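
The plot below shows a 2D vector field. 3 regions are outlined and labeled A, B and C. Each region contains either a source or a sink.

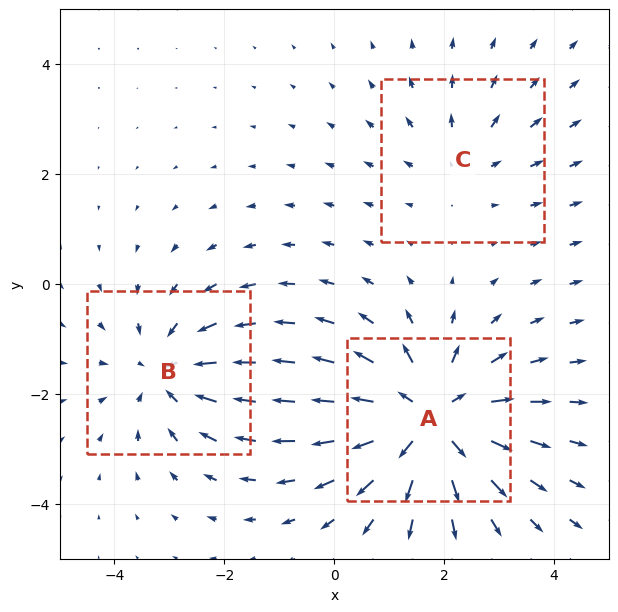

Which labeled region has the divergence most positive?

A

Divergence at each region's feature centre — A: about +5, B: about -3, C: about +2. Region A is most positive.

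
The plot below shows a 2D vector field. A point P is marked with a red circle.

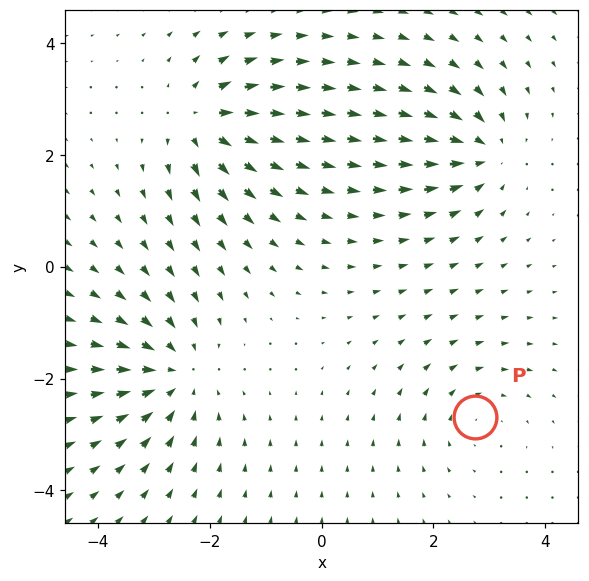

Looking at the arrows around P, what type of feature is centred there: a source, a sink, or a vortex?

At P (2.7, -2.7) the arrows circulate clockwise. Divergence ≈0, curl about -2 — near-zero divergence with nonzero curl is a vortex.

vortex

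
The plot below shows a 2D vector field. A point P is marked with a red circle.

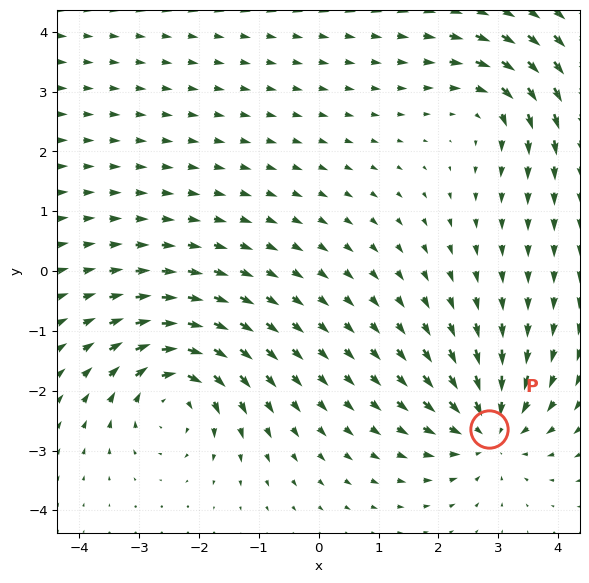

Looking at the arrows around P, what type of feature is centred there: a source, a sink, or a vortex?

sink

At P (2.8, -2.6) the arrows converge inward. Divergence about -5, curl ≈0 — negative divergence with near-zero curl is a sink.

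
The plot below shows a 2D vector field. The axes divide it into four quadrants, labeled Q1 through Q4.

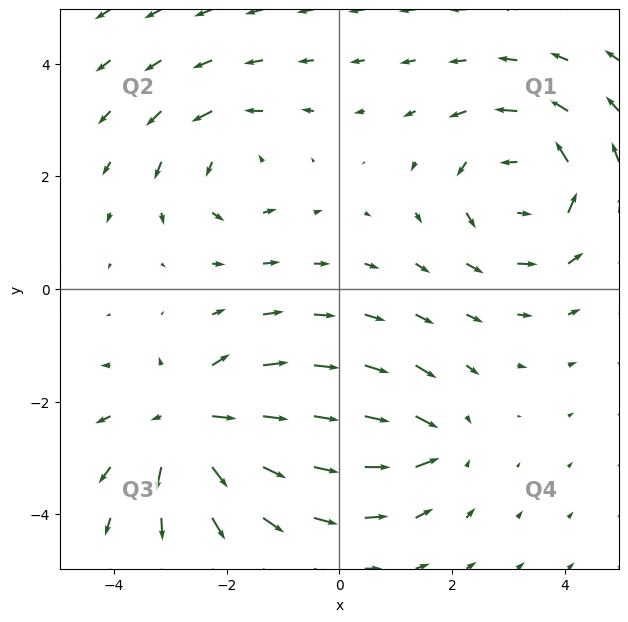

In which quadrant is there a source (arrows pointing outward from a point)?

The source sits at approximately (-2.6, -2.4), which lies in quadrant Q3. The divergence there is about +5, positive as expected for a source.

Q3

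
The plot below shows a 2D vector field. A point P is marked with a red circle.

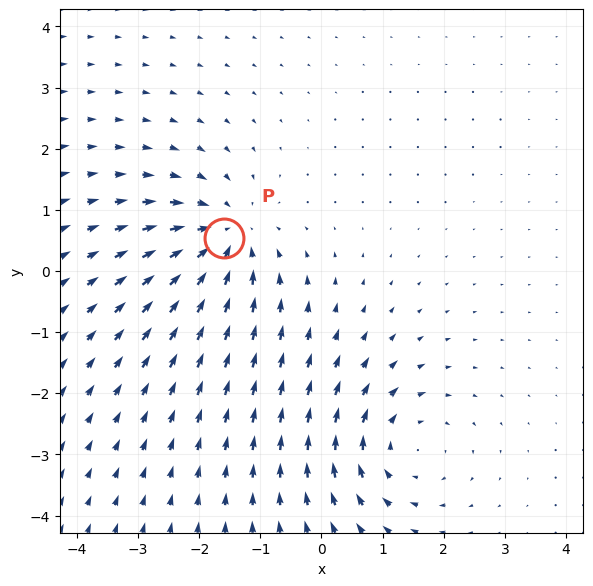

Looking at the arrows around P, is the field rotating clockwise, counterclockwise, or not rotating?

Near P at (-1.6, 0.5) the arrows show no circulation. The curl there is ≈0.

not rotating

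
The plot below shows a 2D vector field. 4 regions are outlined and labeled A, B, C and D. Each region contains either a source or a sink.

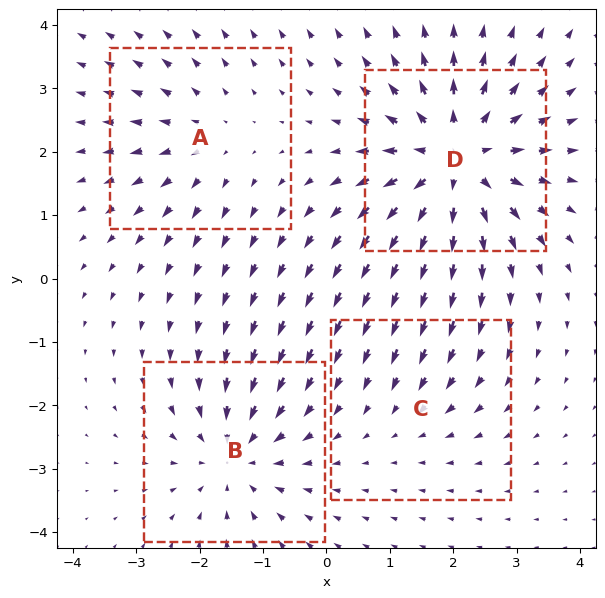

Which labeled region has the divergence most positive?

D

Divergence at each region's feature centre — A: about +3, B: about -4, C: about -2, D: about +7. Region D is most positive.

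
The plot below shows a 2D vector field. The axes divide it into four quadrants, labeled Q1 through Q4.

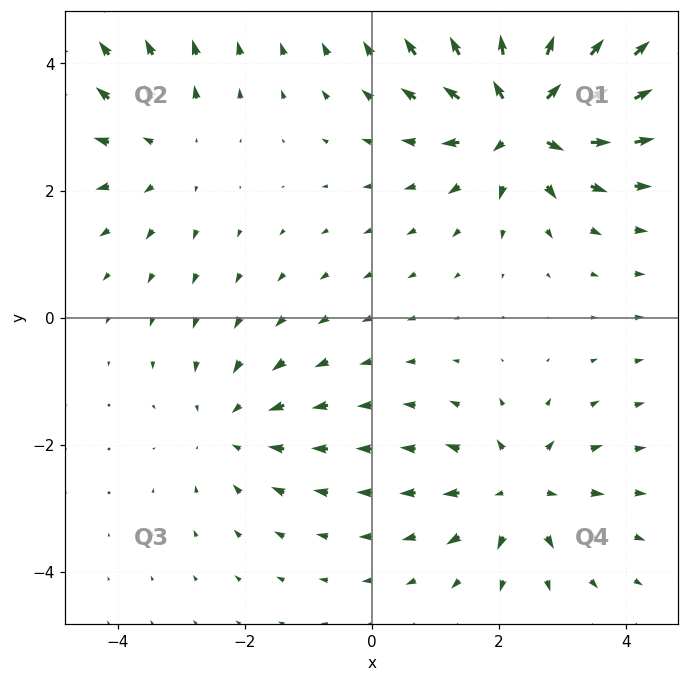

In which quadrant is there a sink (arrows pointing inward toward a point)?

Q3

The sink sits at approximately (-2.2, -1.7), which lies in quadrant Q3. The divergence there is about -2, negative as expected for a sink.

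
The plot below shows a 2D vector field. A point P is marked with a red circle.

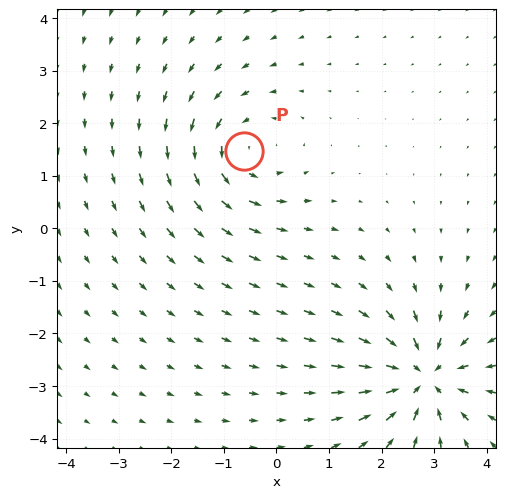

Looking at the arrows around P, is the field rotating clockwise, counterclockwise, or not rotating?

counterclockwise

Near P at (-0.6, 1.5) the arrows circulate counterclockwise. The curl (z-component) there is about +3; positive curl means counterclockwise rotation.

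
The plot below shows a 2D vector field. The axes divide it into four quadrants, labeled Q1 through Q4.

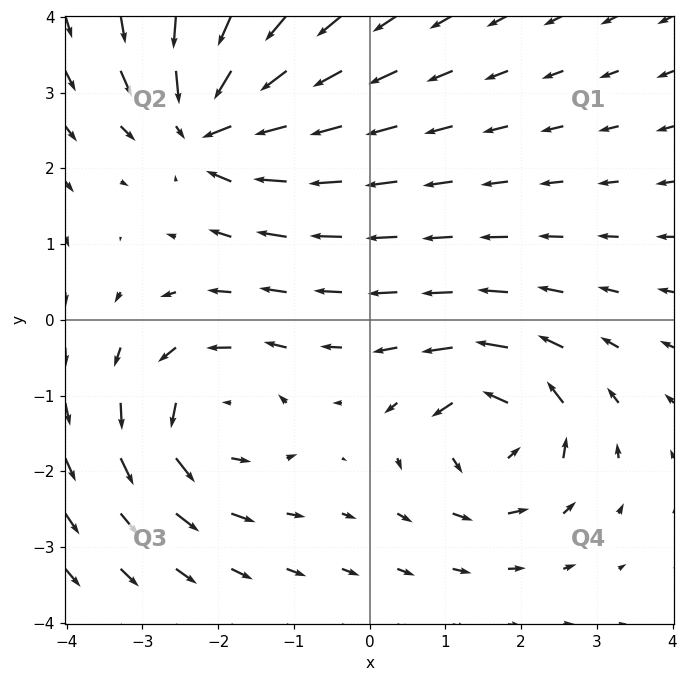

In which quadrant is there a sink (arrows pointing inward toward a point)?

The sink sits at approximately (-2.1, 2.6), which lies in quadrant Q2. The divergence there is about -5, negative as expected for a sink.

Q2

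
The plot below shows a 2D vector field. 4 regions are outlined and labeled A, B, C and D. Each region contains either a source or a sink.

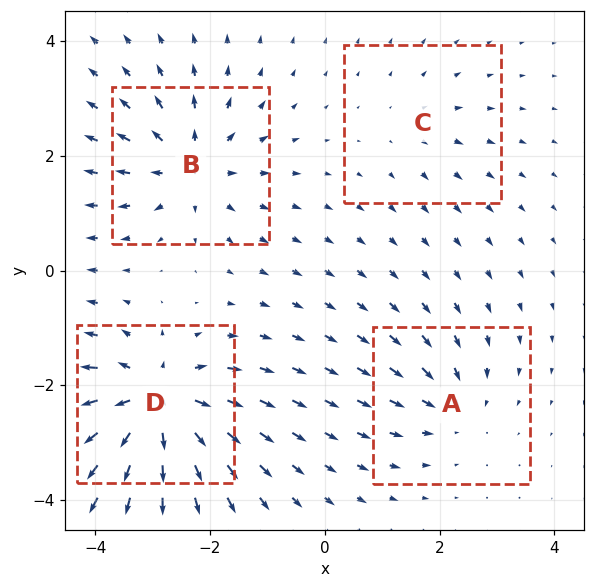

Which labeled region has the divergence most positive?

D

Divergence at each region's feature centre — A: about -4, B: about +5, C: about +2, D: about +8. Region D is most positive.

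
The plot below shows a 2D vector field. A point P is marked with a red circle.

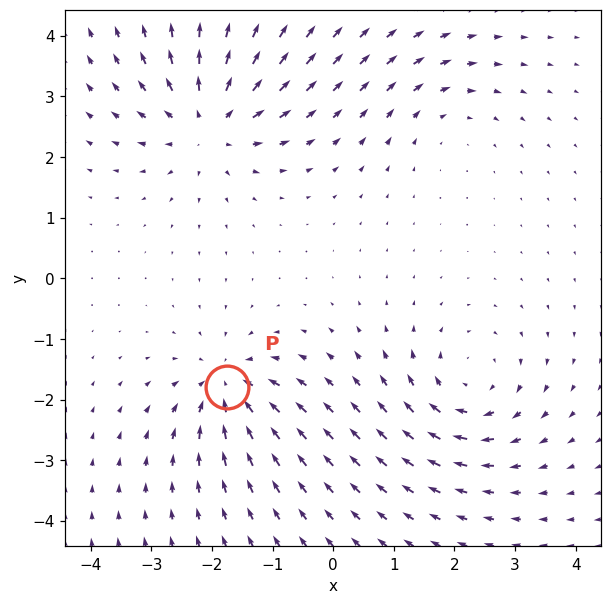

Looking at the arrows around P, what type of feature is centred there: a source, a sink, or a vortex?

At P (-1.8, -1.8) the arrows converge inward. Divergence about -5, curl ≈0 — negative divergence with near-zero curl is a sink.

sink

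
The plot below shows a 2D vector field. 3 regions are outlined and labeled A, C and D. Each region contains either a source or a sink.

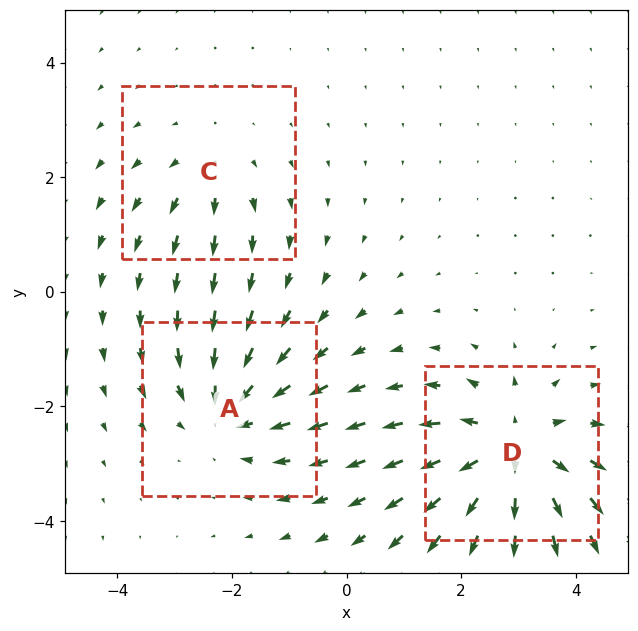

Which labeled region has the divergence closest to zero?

C

Divergence at each region's feature centre — A: about -4, C: about +2, D: about +5. Region C is closest to zero.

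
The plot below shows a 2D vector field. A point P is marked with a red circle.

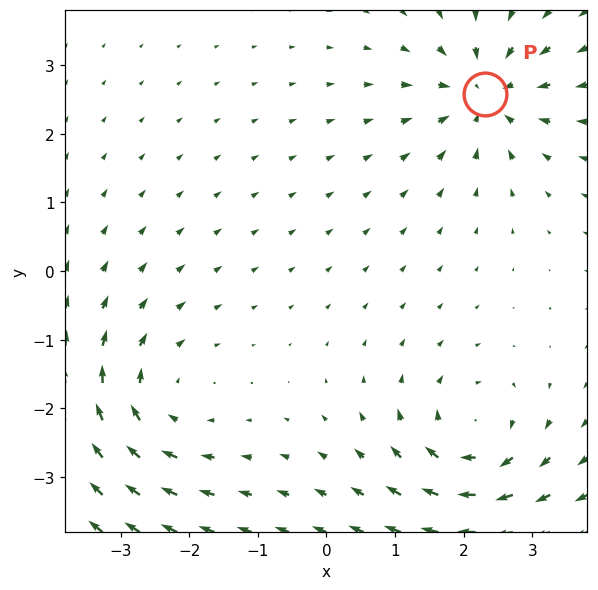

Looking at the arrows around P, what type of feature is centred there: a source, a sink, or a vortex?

sink

At P (2.3, 2.6) the arrows converge inward. Divergence about -5, curl ≈0 — negative divergence with near-zero curl is a sink.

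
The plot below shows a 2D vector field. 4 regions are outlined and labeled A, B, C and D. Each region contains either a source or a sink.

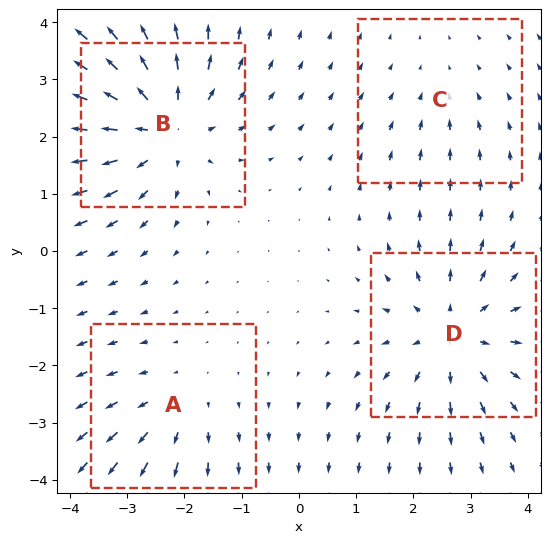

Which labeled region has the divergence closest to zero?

Divergence at each region's feature centre — A: about +3, B: about +6, C: about -2, D: about +5. Region C is closest to zero.

C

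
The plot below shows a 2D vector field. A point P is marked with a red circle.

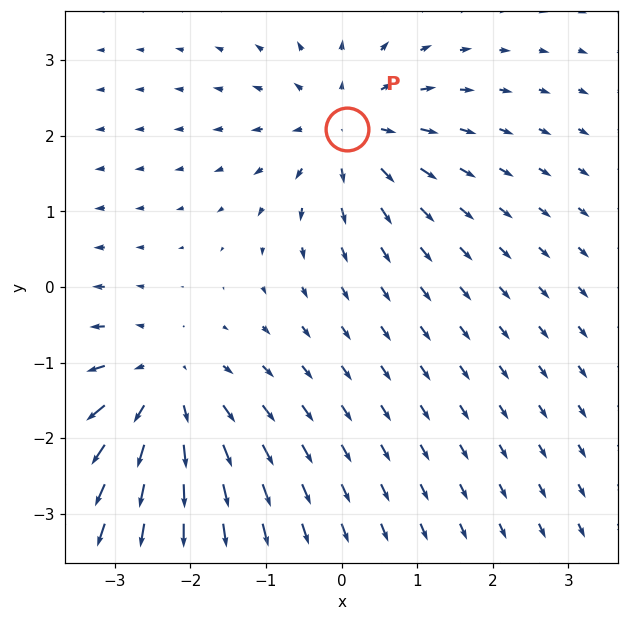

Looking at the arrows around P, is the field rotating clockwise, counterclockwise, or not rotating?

Near P at (0.1, 2.1) the arrows show no circulation. The curl there is ≈0.

not rotating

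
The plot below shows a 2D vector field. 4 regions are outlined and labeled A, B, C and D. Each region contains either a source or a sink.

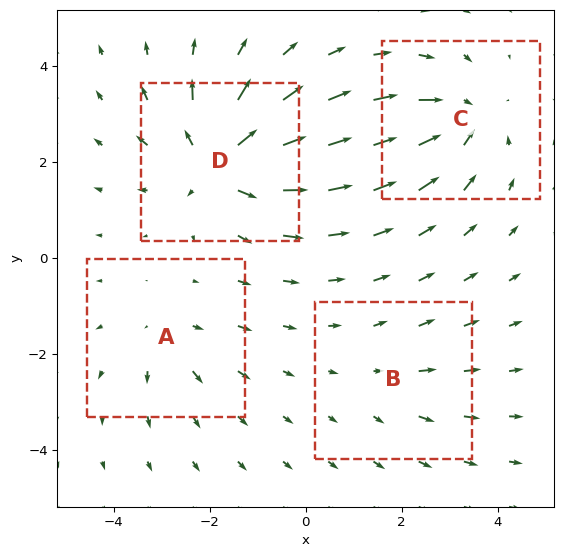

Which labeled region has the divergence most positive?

Divergence at each region's feature centre — A: about +3, B: about +2, C: about -5, D: about +7. Region D is most positive.

D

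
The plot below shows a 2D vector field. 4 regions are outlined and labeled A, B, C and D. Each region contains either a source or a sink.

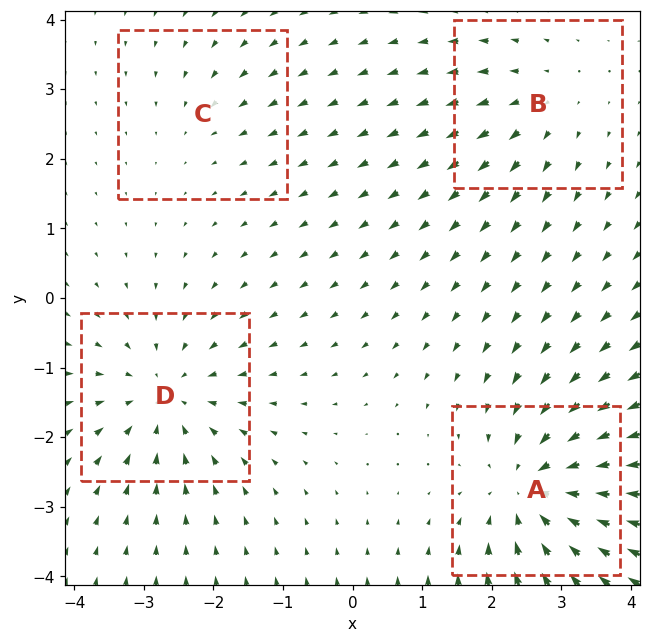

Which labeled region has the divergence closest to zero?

Divergence at each region's feature centre — A: about -6, B: about +3, C: about -2, D: about -5. Region C is closest to zero.

C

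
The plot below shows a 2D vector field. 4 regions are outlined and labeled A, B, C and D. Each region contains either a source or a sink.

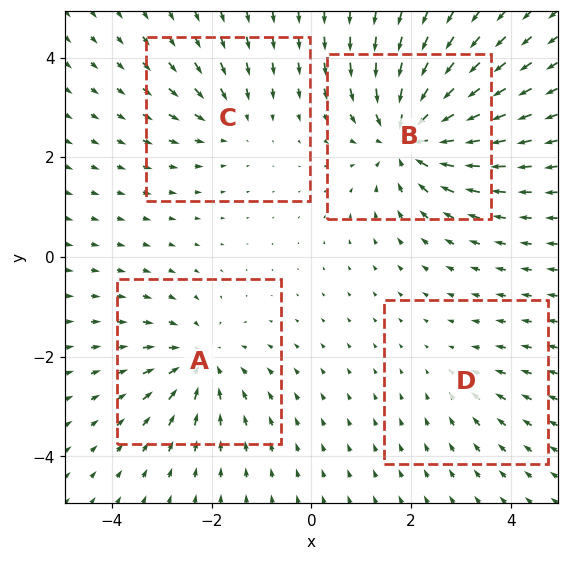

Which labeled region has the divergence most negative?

Divergence at each region's feature centre — A: about -5, B: about -7, C: about -3, D: about -2. Region B is most negative.

B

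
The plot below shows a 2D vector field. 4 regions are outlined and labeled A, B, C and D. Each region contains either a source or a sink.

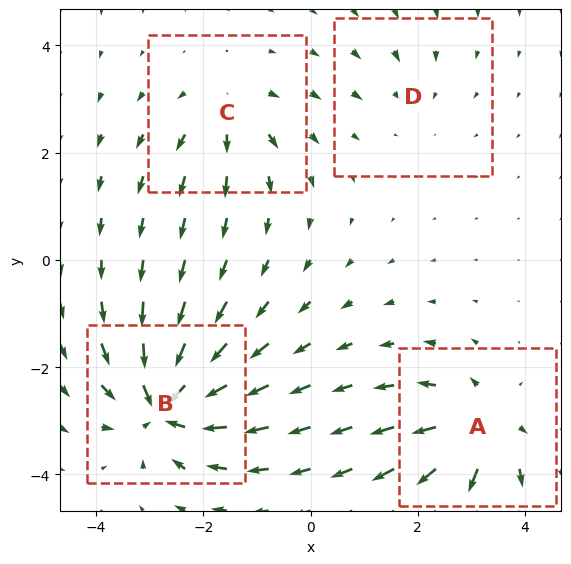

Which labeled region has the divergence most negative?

B

Divergence at each region's feature centre — A: about +6, B: about -9, C: about +4, D: about -3. Region B is most negative.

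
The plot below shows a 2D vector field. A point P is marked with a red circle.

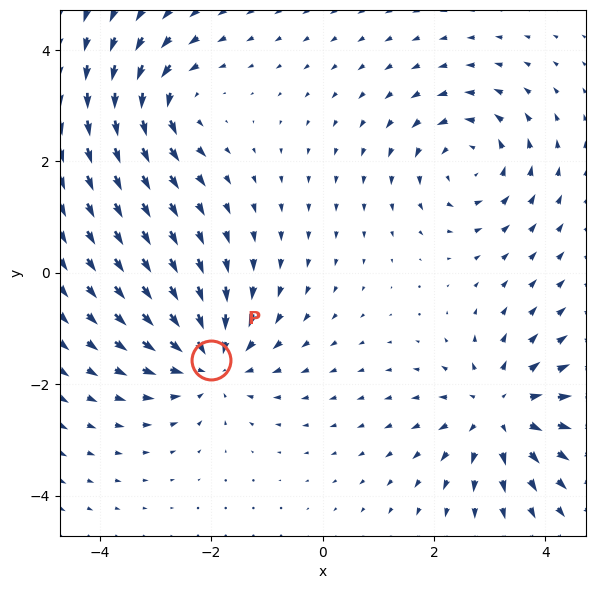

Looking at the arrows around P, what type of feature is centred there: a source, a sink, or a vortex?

sink

At P (-2.0, -1.6) the arrows converge inward. Divergence about -4, curl ≈0 — negative divergence with near-zero curl is a sink.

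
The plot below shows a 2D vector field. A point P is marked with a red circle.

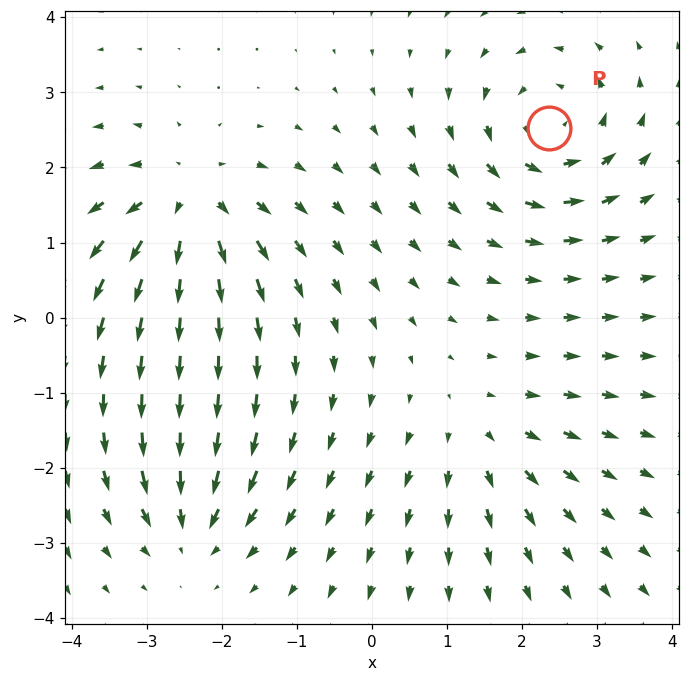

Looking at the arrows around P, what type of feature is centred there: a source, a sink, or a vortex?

vortex

At P (2.4, 2.5) the arrows circulate counterclockwise. Divergence ≈0, curl about +5 — near-zero divergence with nonzero curl is a vortex.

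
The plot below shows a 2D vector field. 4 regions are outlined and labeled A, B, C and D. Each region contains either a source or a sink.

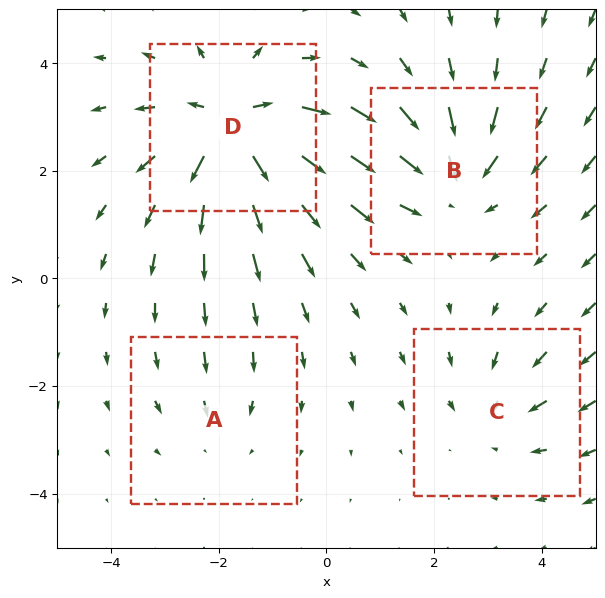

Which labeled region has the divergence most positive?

Divergence at each region's feature centre — A: about -2, B: about -5, C: about -3, D: about +7. Region D is most positive.

D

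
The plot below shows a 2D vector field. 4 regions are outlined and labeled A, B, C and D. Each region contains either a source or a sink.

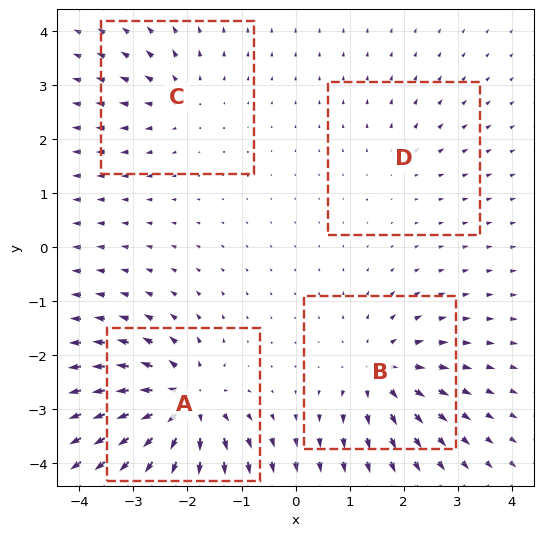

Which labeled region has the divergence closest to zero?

D

Divergence at each region's feature centre — A: about +9, B: about +6, C: about +4, D: about +2. Region D is closest to zero.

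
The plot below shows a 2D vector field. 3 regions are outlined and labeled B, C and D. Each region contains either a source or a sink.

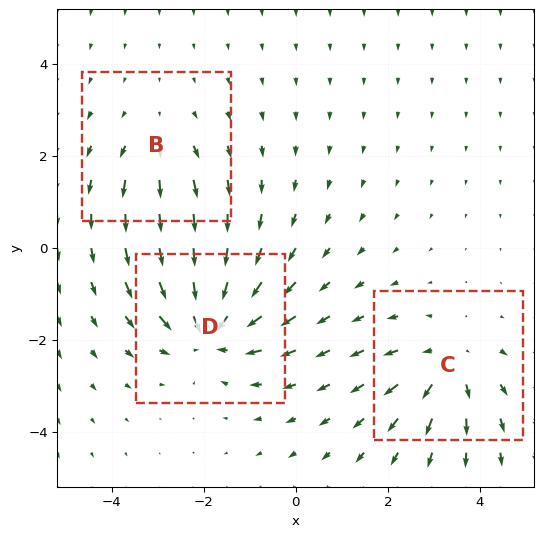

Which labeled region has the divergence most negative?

Divergence at each region's feature centre — B: about +2, C: about +3, D: about -5. Region D is most negative.

D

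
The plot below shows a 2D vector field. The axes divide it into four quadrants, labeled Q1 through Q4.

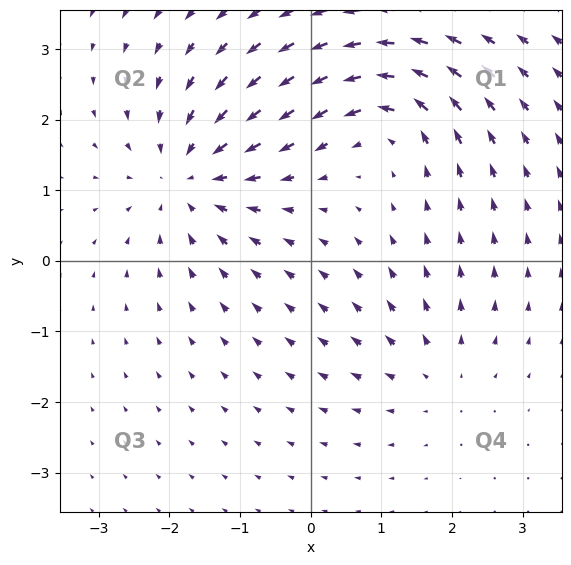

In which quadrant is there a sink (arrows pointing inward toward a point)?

The sink sits at approximately (-1.7, 1.2), which lies in quadrant Q2. The divergence there is about -5, negative as expected for a sink.

Q2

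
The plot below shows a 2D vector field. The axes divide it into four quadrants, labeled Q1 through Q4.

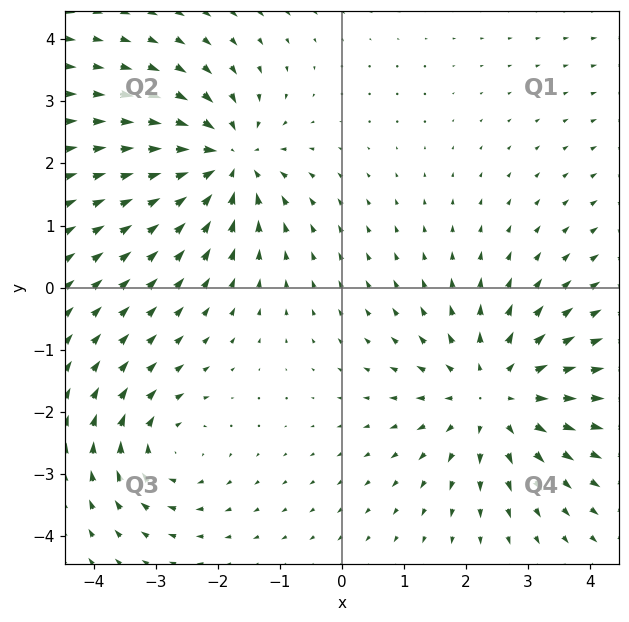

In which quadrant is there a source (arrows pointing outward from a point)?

The source sits at approximately (2.4, -1.7), which lies in quadrant Q4. The divergence there is about +4, positive as expected for a source.

Q4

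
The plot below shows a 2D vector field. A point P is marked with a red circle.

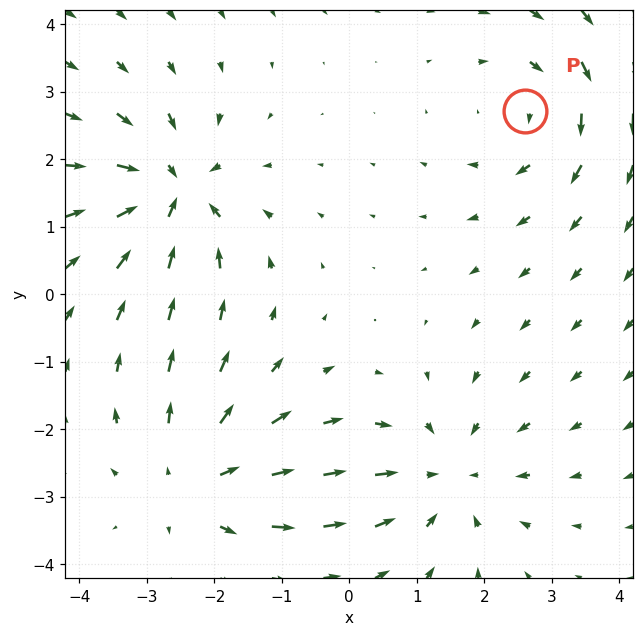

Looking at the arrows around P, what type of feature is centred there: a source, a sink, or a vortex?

At P (2.6, 2.7) the arrows circulate clockwise. Divergence ≈0, curl about -3 — near-zero divergence with nonzero curl is a vortex.

vortex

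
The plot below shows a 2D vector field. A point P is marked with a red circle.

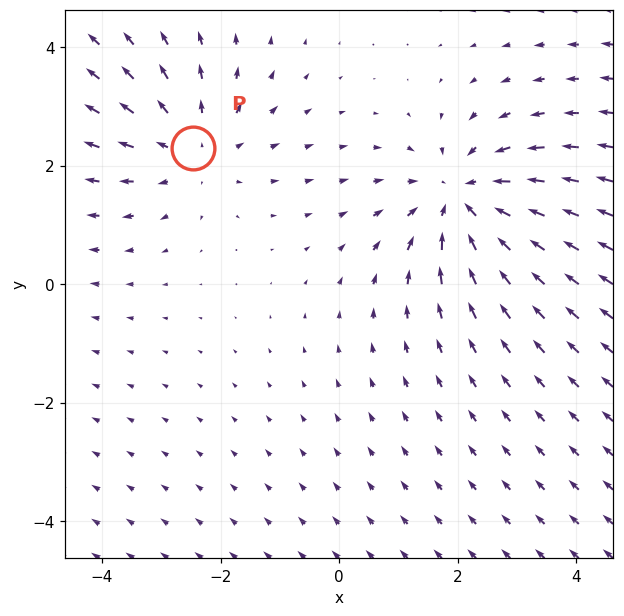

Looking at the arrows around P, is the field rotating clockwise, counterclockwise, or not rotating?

not rotating

Near P at (-2.5, 2.3) the arrows show no circulation. The curl there is ≈0.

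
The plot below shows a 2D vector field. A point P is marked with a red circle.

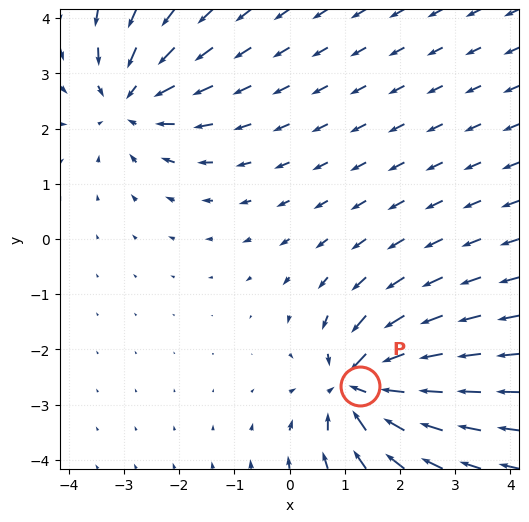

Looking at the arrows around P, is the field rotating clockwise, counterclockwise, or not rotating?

not rotating

Near P at (1.3, -2.7) the arrows show no circulation. The curl there is ≈0.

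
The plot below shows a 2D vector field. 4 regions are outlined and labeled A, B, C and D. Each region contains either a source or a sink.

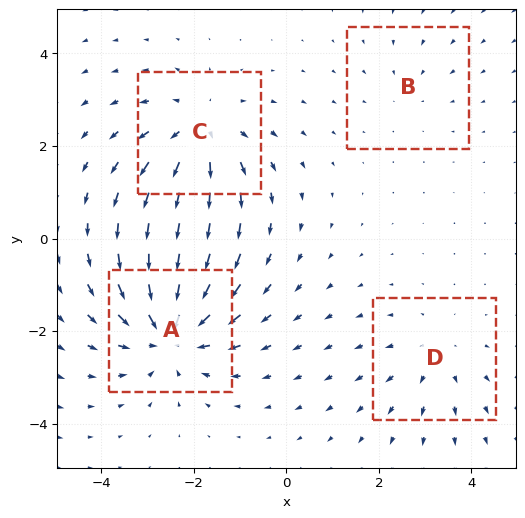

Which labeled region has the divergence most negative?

Divergence at each region's feature centre — A: about -6, B: about -2, C: about +5, D: about +3. Region A is most negative.

A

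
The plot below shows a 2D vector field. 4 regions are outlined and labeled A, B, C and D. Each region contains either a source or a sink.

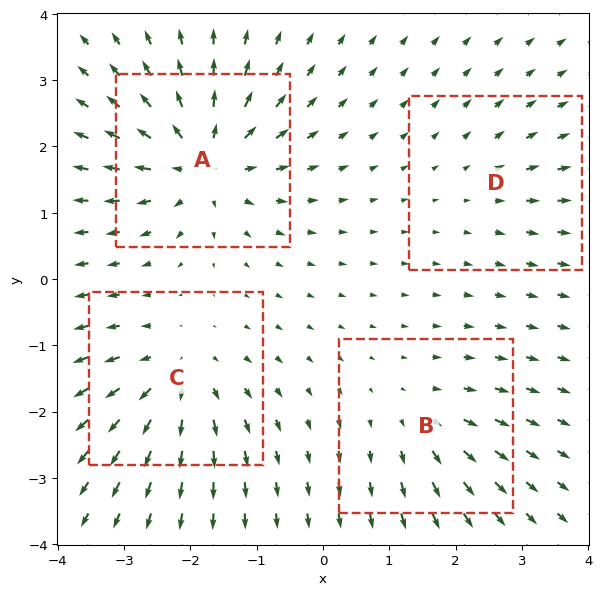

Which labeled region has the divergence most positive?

A

Divergence at each region's feature centre — A: about +8, B: about +4, C: about +6, D: about +2. Region A is most positive.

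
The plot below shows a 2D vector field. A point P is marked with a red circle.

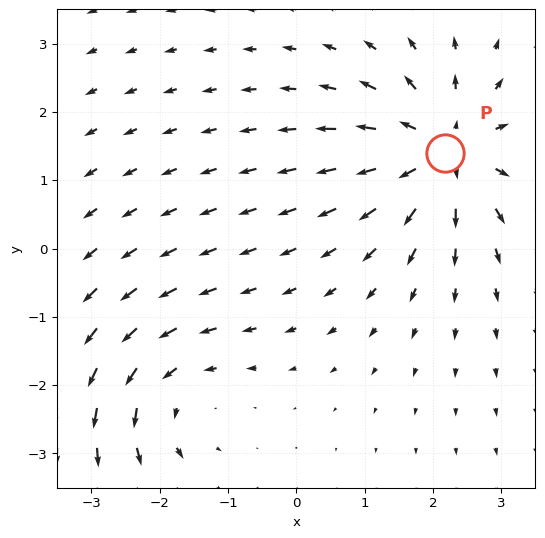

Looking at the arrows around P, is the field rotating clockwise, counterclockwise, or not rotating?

Near P at (2.2, 1.4) the arrows show no circulation. The curl there is ≈0.

not rotating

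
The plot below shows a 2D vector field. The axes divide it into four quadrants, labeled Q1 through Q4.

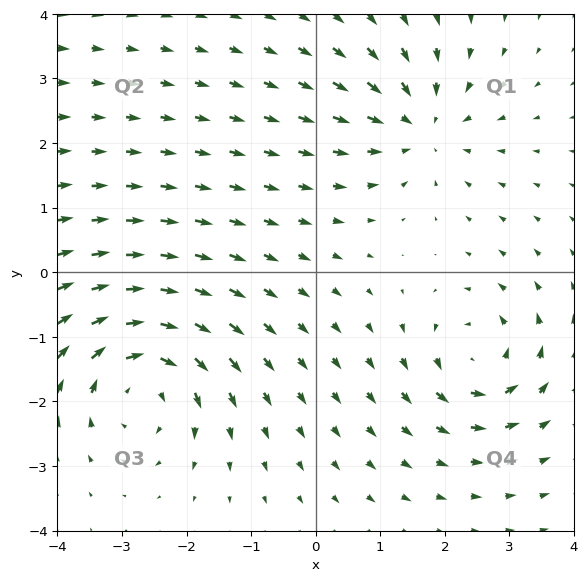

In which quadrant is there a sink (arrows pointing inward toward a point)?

The sink sits at approximately (1.6, 2.3), which lies in quadrant Q1. The divergence there is about -3, negative as expected for a sink.

Q1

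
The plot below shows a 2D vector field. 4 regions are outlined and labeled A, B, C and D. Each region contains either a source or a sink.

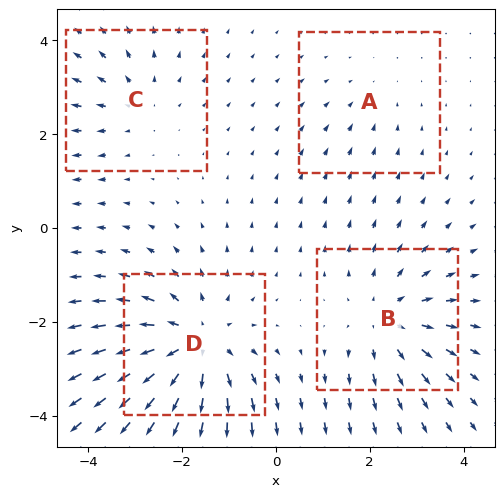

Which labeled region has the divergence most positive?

Divergence at each region's feature centre — A: about -2, B: about +4, C: about +3, D: about +6. Region D is most positive.

D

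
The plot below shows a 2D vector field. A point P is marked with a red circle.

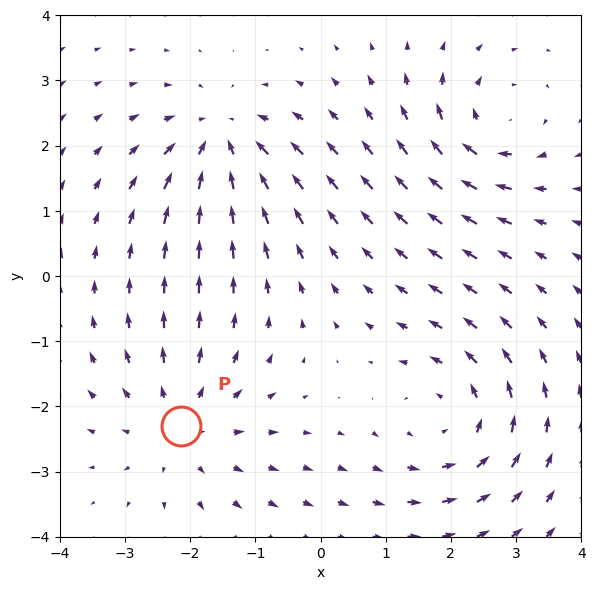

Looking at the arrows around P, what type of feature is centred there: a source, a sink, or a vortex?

source

At P (-2.1, -2.3) the arrows spread outward. Divergence about +3, curl ≈0 — positive divergence with near-zero curl is a source.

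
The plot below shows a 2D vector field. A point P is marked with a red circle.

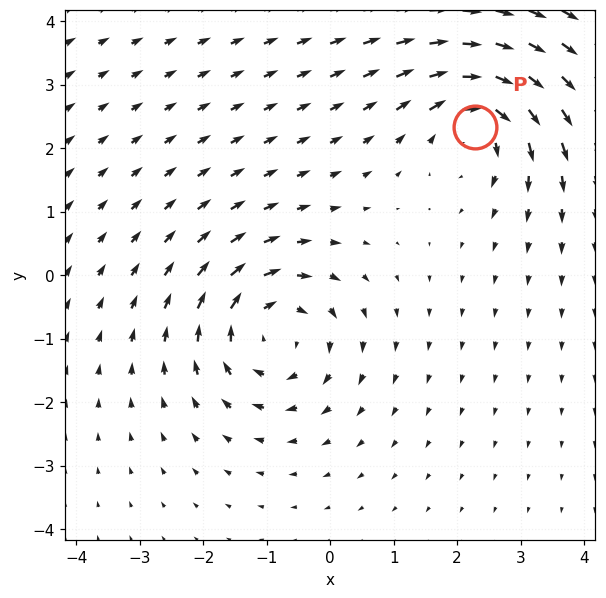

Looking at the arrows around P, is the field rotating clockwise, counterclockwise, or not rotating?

Near P at (2.3, 2.3) the arrows circulate clockwise. The curl (z-component) there is about -5; negative curl means clockwise rotation.

clockwise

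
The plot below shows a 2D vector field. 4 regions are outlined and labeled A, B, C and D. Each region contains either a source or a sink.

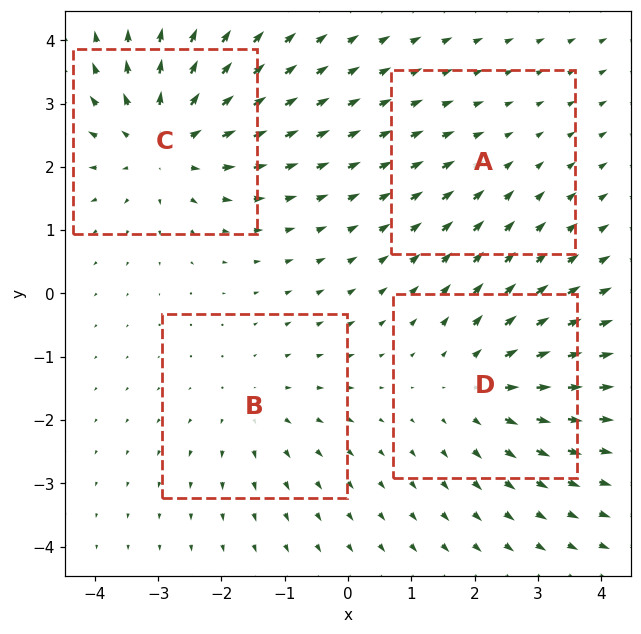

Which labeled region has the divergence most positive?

Divergence at each region's feature centre — A: about -2, B: about +3, C: about +6, D: about +4. Region C is most positive.

C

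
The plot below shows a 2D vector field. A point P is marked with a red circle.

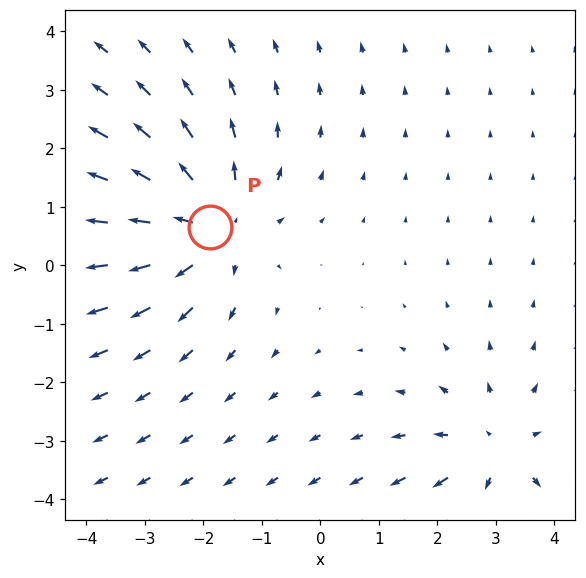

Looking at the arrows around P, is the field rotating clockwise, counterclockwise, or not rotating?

not rotating

Near P at (-1.9, 0.7) the arrows show no circulation. The curl there is ≈0.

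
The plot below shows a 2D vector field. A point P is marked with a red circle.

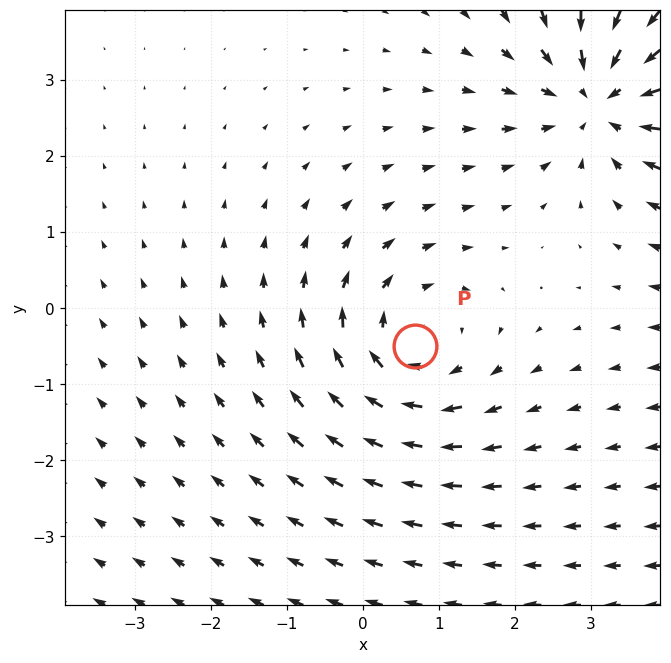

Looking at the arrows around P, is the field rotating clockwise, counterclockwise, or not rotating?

Near P at (0.7, -0.5) the arrows circulate clockwise. The curl (z-component) there is about -3; negative curl means clockwise rotation.

clockwise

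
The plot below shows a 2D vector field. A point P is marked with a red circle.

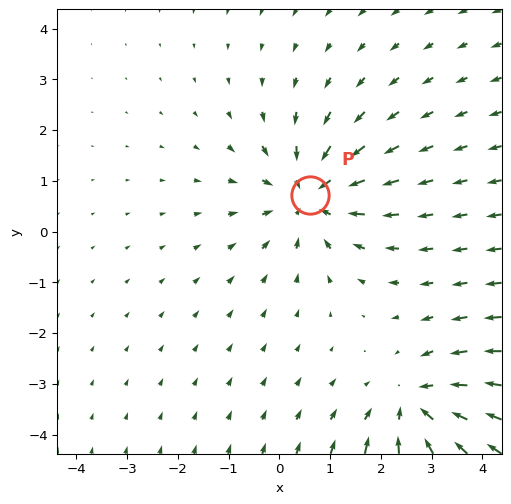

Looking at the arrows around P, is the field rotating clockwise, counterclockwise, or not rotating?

not rotating

Near P at (0.6, 0.7) the arrows show no circulation. The curl there is ≈0.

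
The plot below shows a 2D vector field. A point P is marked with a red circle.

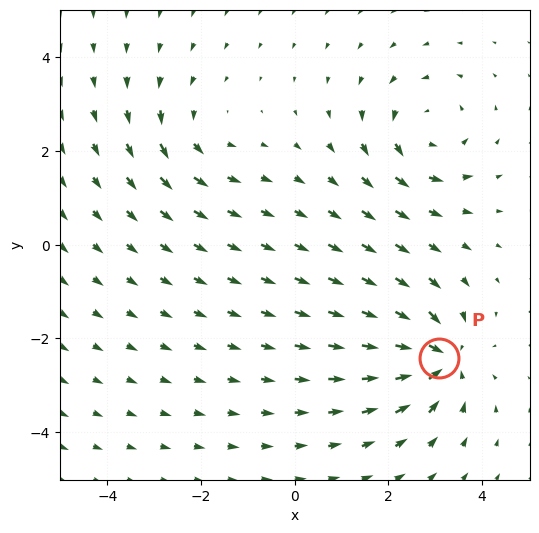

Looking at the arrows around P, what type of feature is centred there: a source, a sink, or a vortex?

At P (3.1, -2.4) the arrows converge inward. Divergence about -5, curl ≈0 — negative divergence with near-zero curl is a sink.

sink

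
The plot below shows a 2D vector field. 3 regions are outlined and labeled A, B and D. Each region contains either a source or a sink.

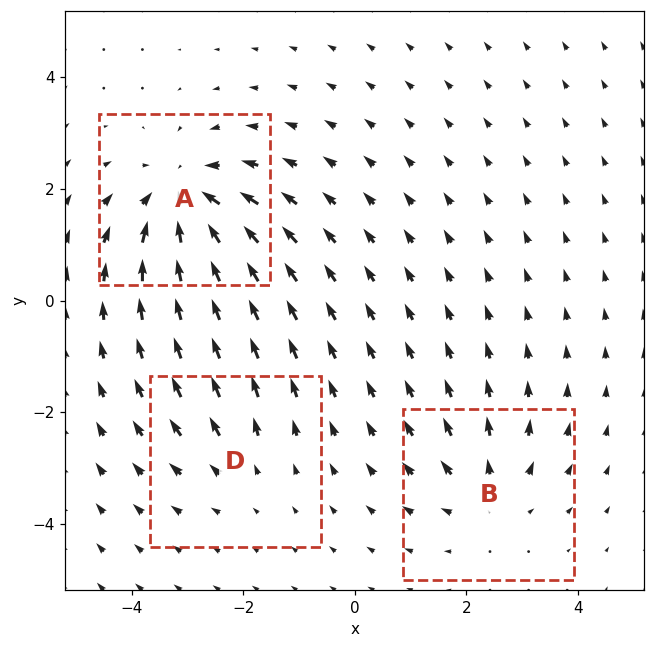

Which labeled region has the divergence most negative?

A

Divergence at each region's feature centre — A: about -5, B: about +3, D: about +2. Region A is most negative.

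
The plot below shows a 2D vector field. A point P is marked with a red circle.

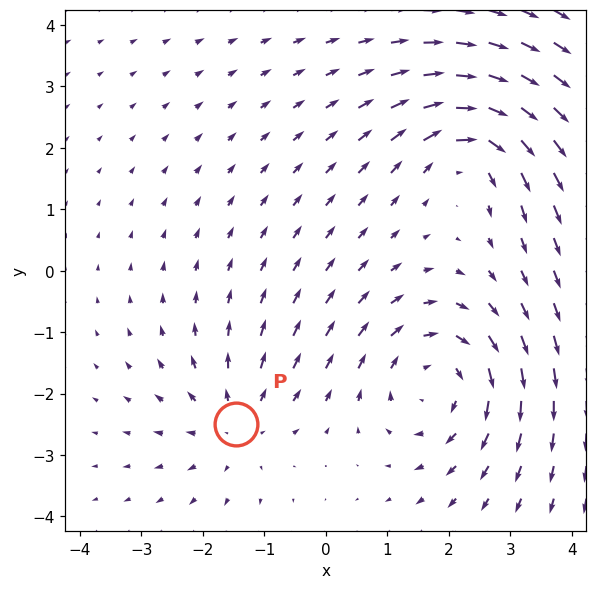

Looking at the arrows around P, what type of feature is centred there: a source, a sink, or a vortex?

source

At P (-1.5, -2.5) the arrows spread outward. Divergence about +3, curl ≈0 — positive divergence with near-zero curl is a source.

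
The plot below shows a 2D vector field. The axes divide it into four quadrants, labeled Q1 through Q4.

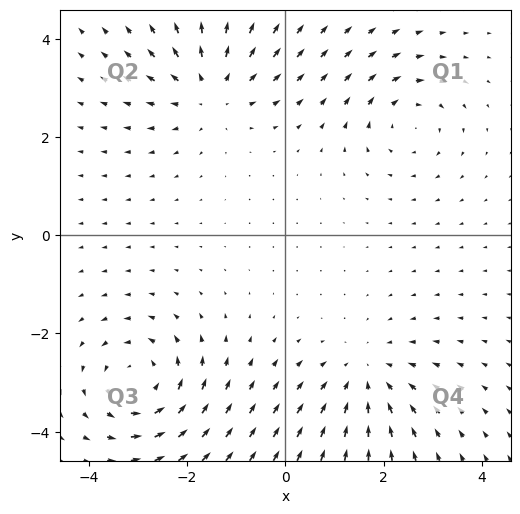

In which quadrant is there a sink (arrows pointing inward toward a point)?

The sink sits at approximately (1.6, -2.9), which lies in quadrant Q4. The divergence there is about -3, negative as expected for a sink.

Q4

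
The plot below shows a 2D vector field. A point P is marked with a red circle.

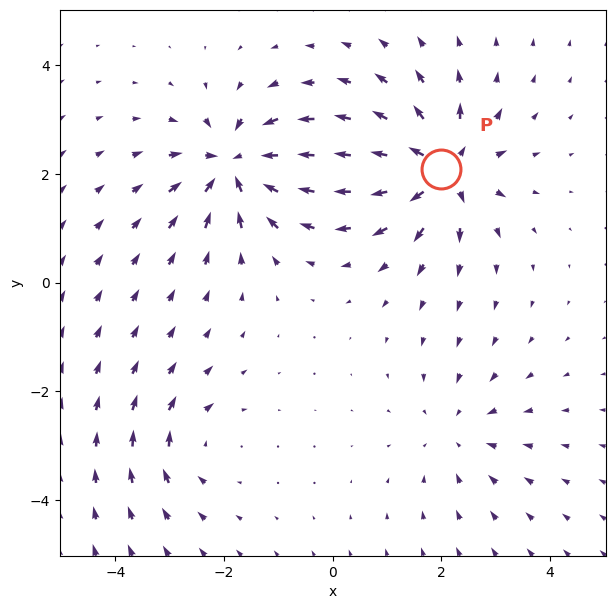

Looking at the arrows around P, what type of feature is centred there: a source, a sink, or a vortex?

source

At P (2.0, 2.1) the arrows spread outward. Divergence about +6, curl ≈0 — positive divergence with near-zero curl is a source.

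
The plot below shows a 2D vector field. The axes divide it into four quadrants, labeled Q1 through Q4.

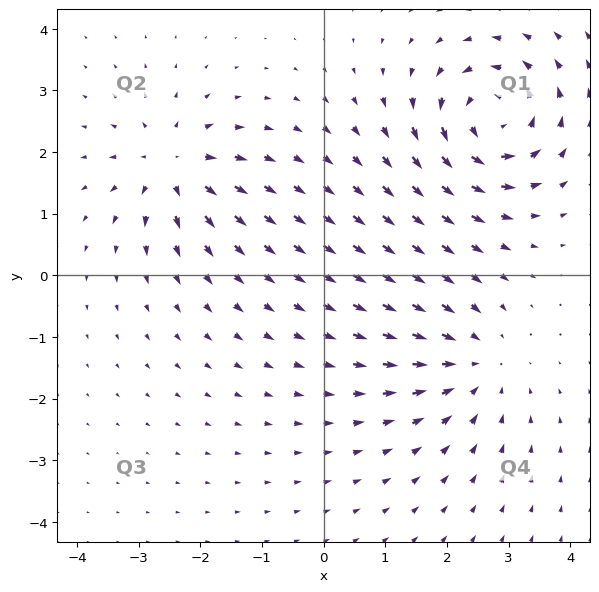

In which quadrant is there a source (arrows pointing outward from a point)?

The source sits at approximately (-2.4, 1.8), which lies in quadrant Q2. The divergence there is about +5, positive as expected for a source.

Q2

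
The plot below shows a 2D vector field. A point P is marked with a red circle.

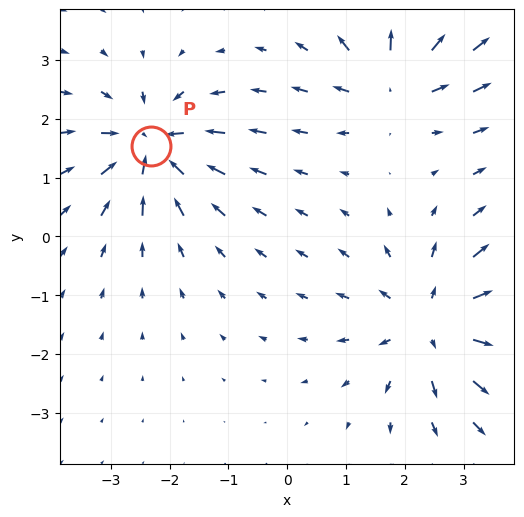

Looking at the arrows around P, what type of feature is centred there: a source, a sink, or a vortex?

sink

At P (-2.3, 1.5) the arrows converge inward. Divergence about -6, curl ≈0 — negative divergence with near-zero curl is a sink.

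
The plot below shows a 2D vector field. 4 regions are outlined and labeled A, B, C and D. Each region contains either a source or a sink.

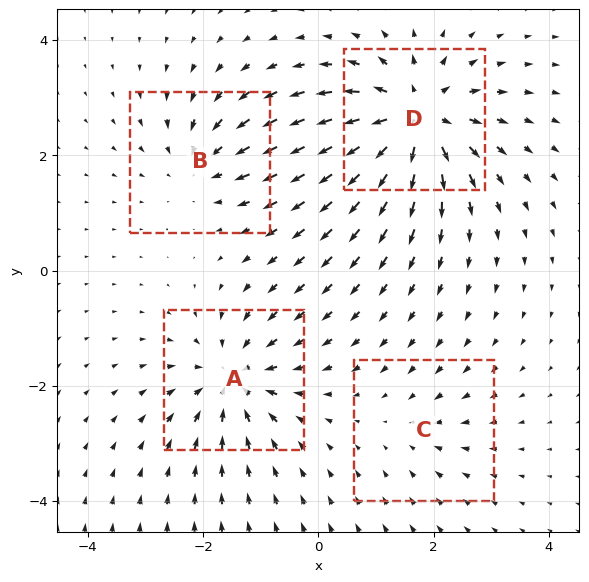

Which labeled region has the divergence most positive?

Divergence at each region's feature centre — A: about -6, B: about -4, C: about -2, D: about +8. Region D is most positive.

D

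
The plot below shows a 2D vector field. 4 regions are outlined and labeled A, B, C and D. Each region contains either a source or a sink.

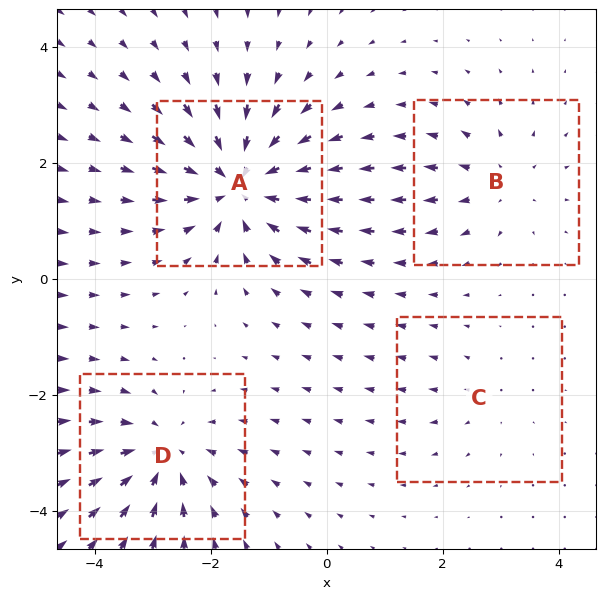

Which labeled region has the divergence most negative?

A

Divergence at each region's feature centre — A: about -7, B: about +3, C: about +2, D: about -5. Region A is most negative.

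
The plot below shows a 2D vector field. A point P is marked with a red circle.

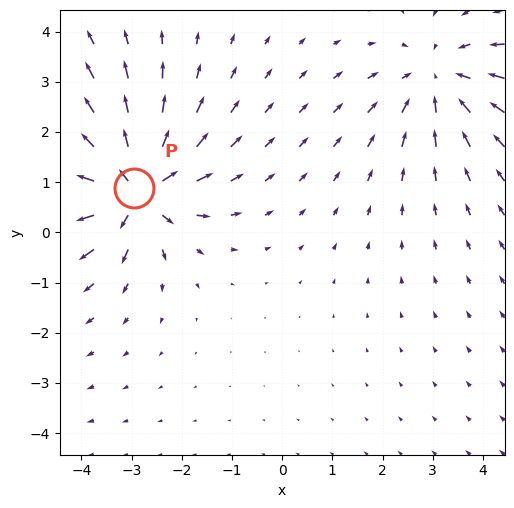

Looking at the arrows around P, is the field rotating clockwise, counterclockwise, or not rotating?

not rotating

Near P at (-3.0, 0.9) the arrows show no circulation. The curl there is ≈0.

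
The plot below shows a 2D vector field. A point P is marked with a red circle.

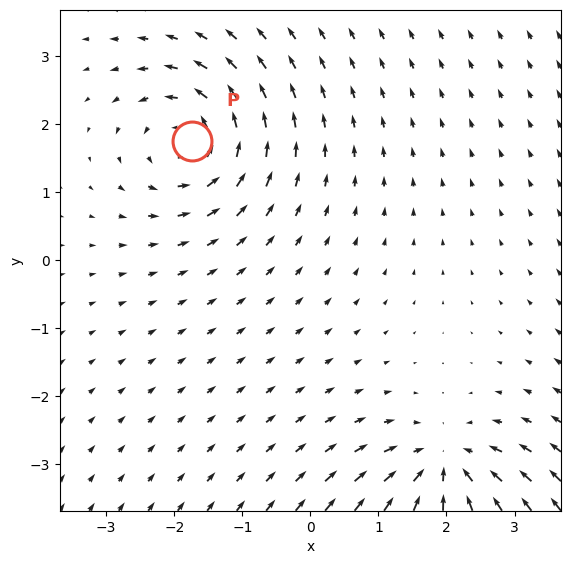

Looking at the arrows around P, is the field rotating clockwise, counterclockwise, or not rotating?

counterclockwise

Near P at (-1.7, 1.7) the arrows circulate counterclockwise. The curl (z-component) there is about +4; positive curl means counterclockwise rotation.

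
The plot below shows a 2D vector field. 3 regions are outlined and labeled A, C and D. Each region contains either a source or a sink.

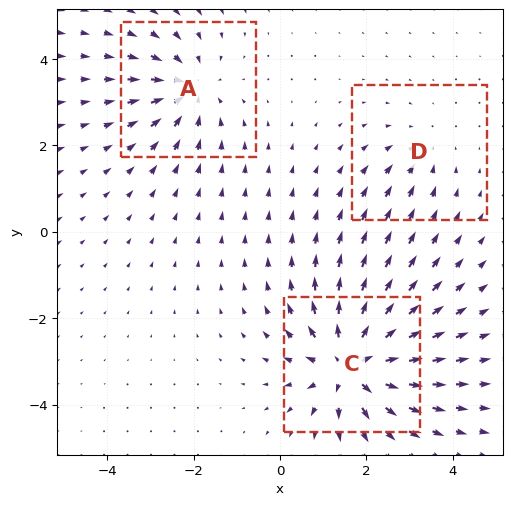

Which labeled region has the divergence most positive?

Divergence at each region's feature centre — A: about -3, C: about +5, D: about -2. Region C is most positive.

C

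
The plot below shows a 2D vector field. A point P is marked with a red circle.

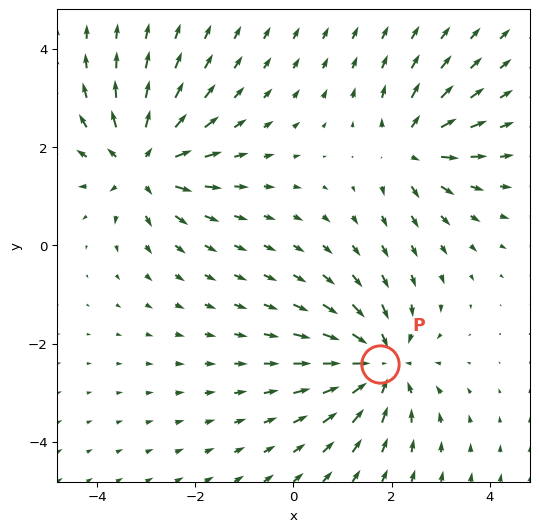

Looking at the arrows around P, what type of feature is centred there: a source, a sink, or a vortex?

sink

At P (1.8, -2.4) the arrows converge inward. Divergence about -4, curl ≈0 — negative divergence with near-zero curl is a sink.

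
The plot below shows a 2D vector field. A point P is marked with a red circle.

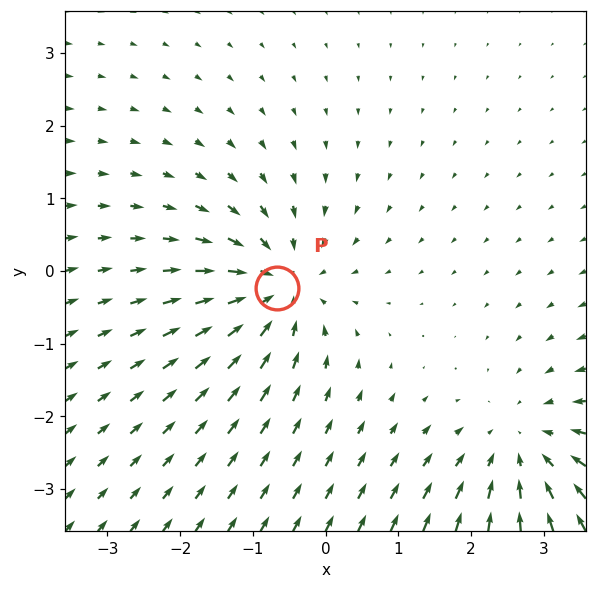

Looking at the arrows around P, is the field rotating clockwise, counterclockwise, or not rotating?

not rotating

Near P at (-0.7, -0.2) the arrows show no circulation. The curl there is ≈0.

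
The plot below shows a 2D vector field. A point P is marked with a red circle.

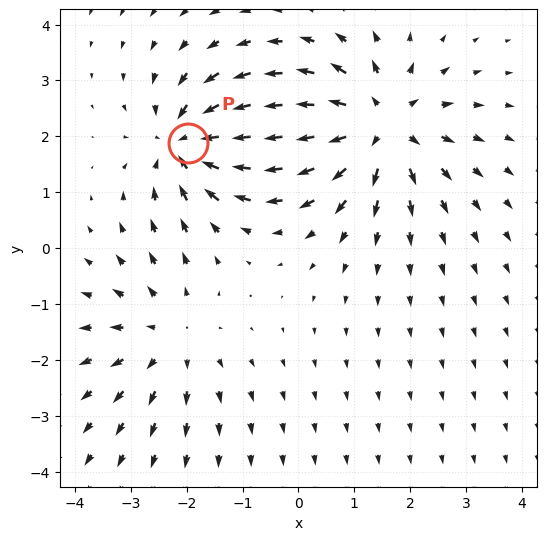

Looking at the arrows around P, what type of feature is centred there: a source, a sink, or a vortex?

At P (-2.0, 1.9) the arrows converge inward. Divergence about -5, curl ≈0 — negative divergence with near-zero curl is a sink.

sink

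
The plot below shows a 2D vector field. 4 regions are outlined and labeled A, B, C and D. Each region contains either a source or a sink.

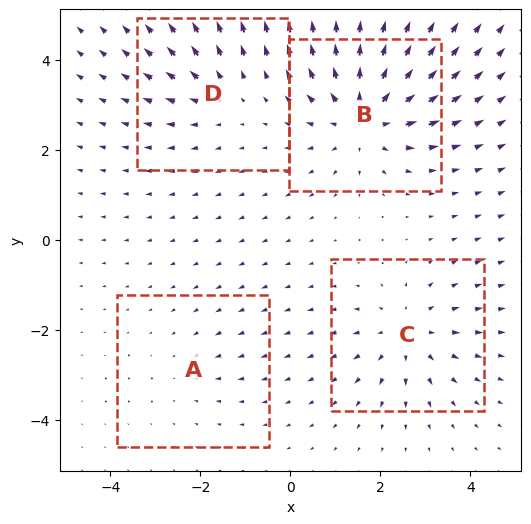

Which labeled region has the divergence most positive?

B

Divergence at each region's feature centre — A: about -2, B: about +7, C: about +5, D: about +3. Region B is most positive.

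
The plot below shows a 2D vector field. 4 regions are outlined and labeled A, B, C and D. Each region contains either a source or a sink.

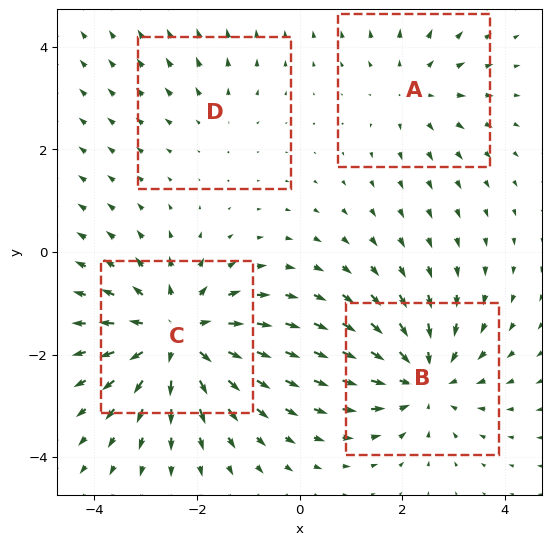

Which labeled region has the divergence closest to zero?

D

Divergence at each region's feature centre — A: about +3, B: about -5, C: about +6, D: about +2. Region D is closest to zero.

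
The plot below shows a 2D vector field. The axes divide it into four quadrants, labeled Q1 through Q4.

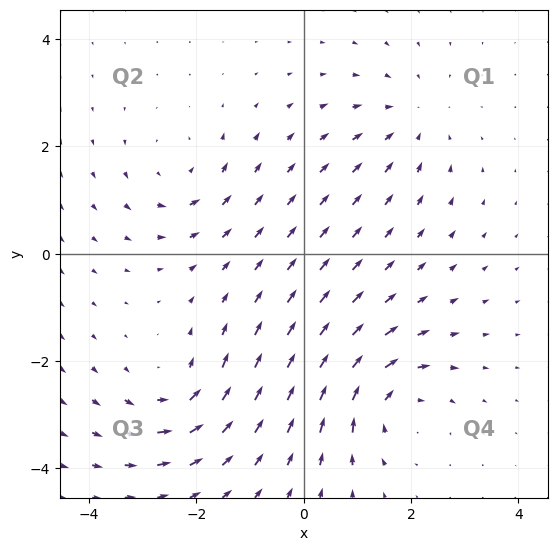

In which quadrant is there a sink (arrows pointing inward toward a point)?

Q1

The sink sits at approximately (2.0, 2.5), which lies in quadrant Q1. The divergence there is about -3, negative as expected for a sink.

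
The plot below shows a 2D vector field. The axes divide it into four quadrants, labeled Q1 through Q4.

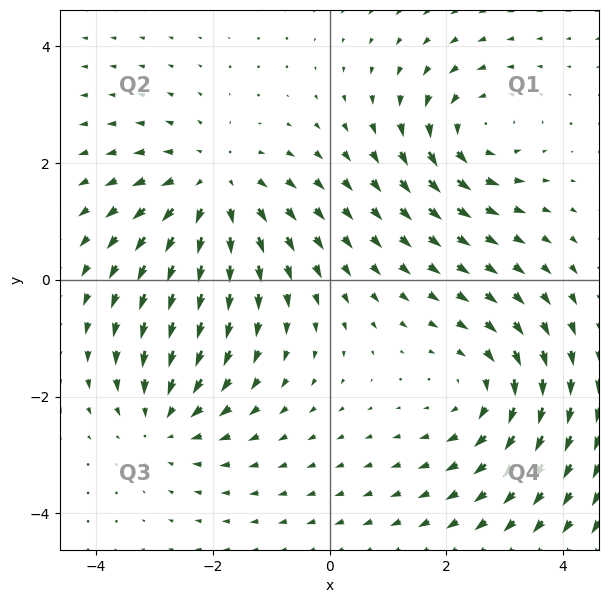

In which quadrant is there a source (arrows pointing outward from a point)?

The source sits at approximately (-2.0, 1.6), which lies in quadrant Q2. The divergence there is about +4, positive as expected for a source.

Q2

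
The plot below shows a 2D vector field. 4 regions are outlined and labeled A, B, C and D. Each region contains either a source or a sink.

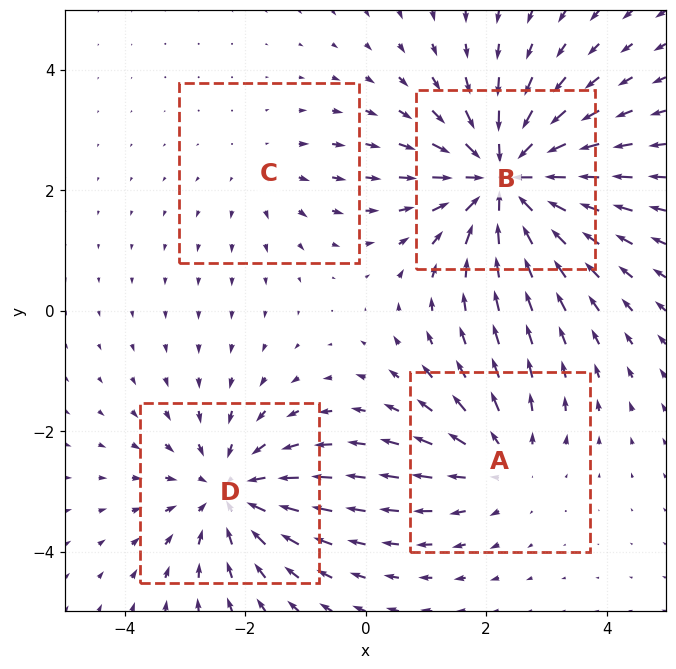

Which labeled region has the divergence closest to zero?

C

Divergence at each region's feature centre — A: about +3, B: about -6, C: about +2, D: about -4. Region C is closest to zero.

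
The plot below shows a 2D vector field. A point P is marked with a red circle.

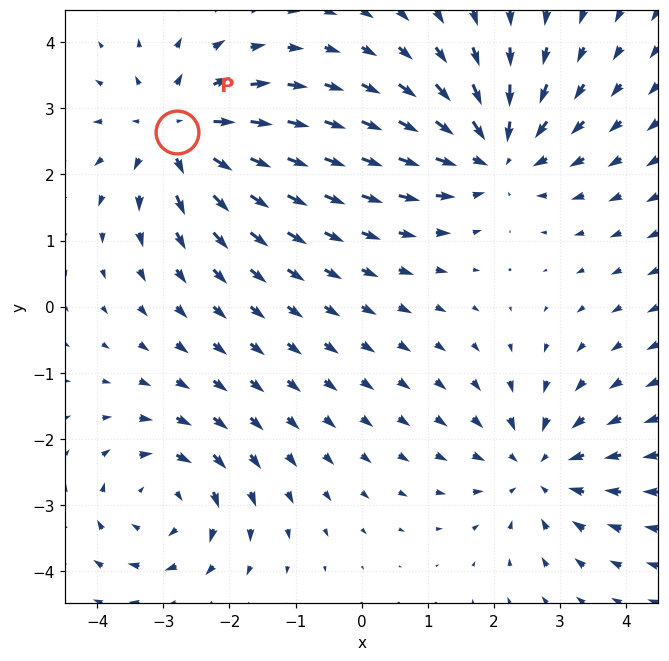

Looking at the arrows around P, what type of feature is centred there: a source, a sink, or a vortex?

At P (-2.8, 2.6) the arrows spread outward. Divergence about +4, curl ≈0 — positive divergence with near-zero curl is a source.

source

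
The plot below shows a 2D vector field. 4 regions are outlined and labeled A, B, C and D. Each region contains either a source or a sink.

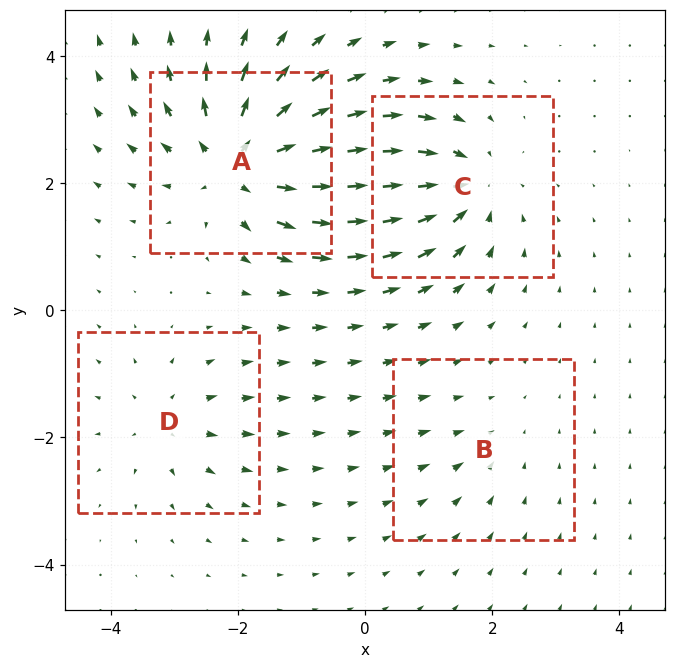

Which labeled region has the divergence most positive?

A

Divergence at each region's feature centre — A: about +8, B: about -2, C: about -6, D: about +4. Region A is most positive.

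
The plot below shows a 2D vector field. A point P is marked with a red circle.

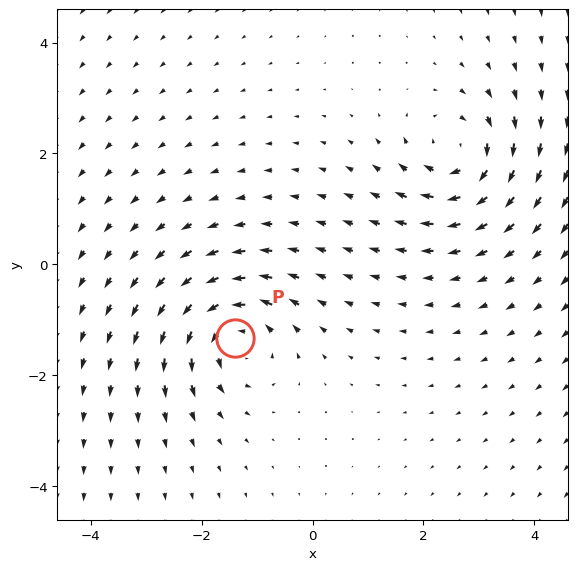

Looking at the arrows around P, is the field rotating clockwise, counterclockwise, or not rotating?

Near P at (-1.4, -1.3) the arrows circulate counterclockwise. The curl (z-component) there is about +5; positive curl means counterclockwise rotation.

counterclockwise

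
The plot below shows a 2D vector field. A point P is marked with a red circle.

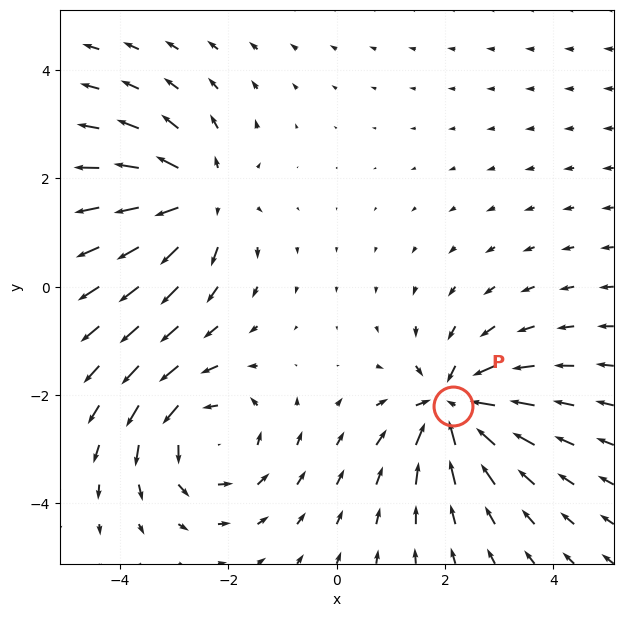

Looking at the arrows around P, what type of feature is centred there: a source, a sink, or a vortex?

sink

At P (2.1, -2.2) the arrows converge inward. Divergence about -6, curl ≈0 — negative divergence with near-zero curl is a sink.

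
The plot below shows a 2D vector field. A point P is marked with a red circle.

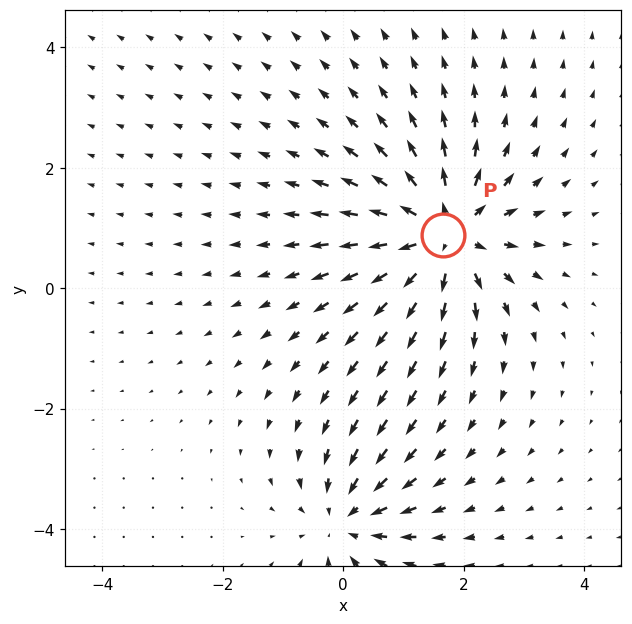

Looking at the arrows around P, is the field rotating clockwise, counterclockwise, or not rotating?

Near P at (1.7, 0.9) the arrows show no circulation. The curl there is ≈0.

not rotating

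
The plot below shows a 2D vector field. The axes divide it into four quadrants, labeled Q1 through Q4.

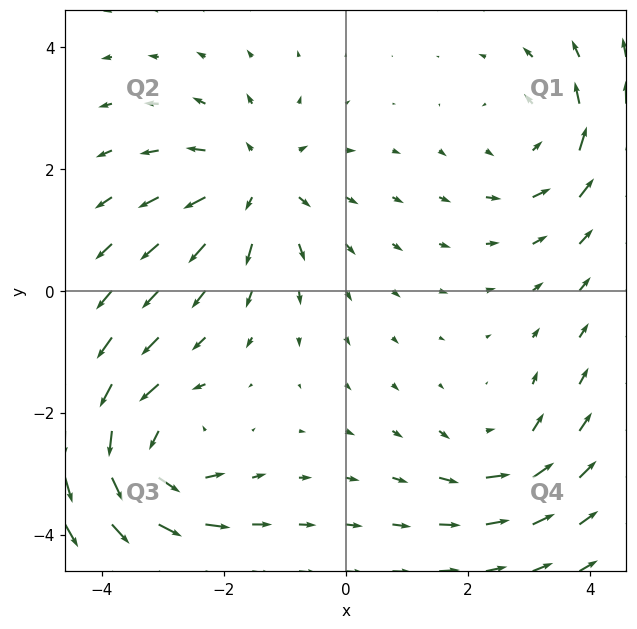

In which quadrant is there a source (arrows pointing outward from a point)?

Q2

The source sits at approximately (-1.5, 1.8), which lies in quadrant Q2. The divergence there is about +4, positive as expected for a source.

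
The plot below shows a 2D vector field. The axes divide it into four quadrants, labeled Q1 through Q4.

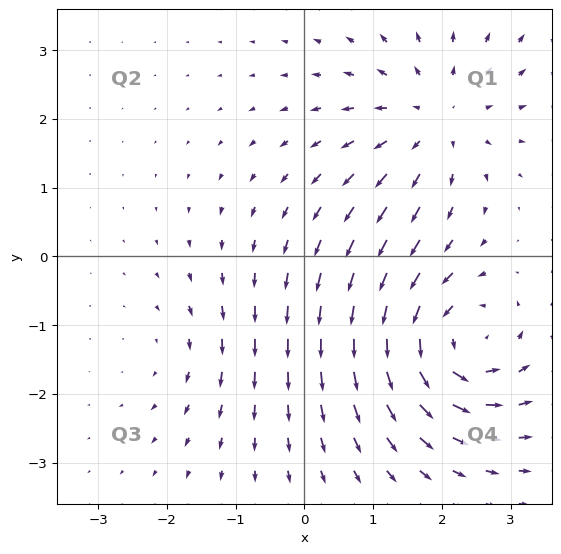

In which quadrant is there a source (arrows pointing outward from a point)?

The source sits at approximately (1.9, 2.0), which lies in quadrant Q1. The divergence there is about +4, positive as expected for a source.

Q1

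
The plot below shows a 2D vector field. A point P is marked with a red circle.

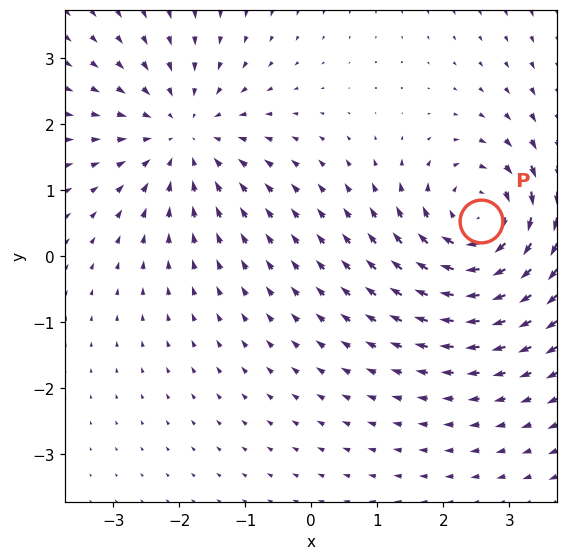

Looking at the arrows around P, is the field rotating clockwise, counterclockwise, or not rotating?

clockwise

Near P at (2.6, 0.5) the arrows circulate clockwise. The curl (z-component) there is about -4; negative curl means clockwise rotation.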